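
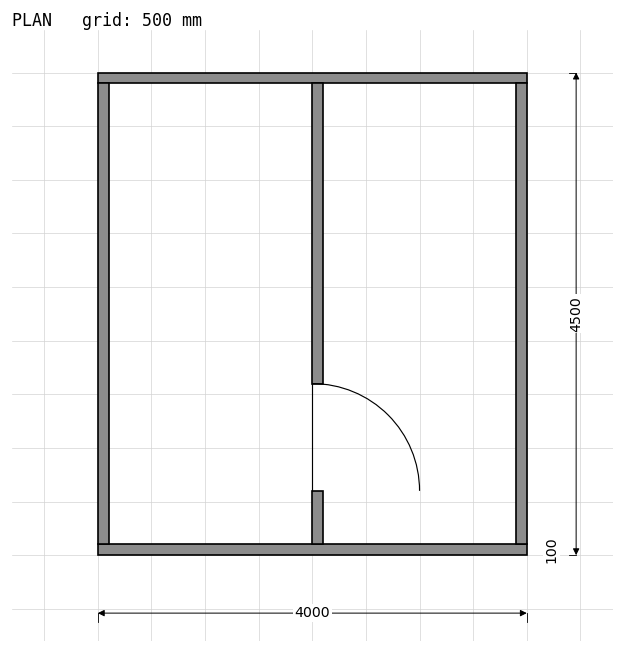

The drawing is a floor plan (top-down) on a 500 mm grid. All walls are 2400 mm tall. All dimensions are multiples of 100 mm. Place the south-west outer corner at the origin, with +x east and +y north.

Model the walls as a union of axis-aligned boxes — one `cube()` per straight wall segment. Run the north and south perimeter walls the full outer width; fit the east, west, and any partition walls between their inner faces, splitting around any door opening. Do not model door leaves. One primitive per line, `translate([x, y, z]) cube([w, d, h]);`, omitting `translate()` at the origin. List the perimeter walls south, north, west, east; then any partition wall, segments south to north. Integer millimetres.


cube([4000, 100, 2400]);
translate([0, 4400, 0]) cube([4000, 100, 2400]);
translate([0, 100, 0]) cube([100, 4300, 2400]);
translate([3900, 100, 0]) cube([100, 4300, 2400]);
translate([2000, 100, 0]) cube([100, 500, 2400]);
translate([2000, 1600, 0]) cube([100, 2800, 2400]);


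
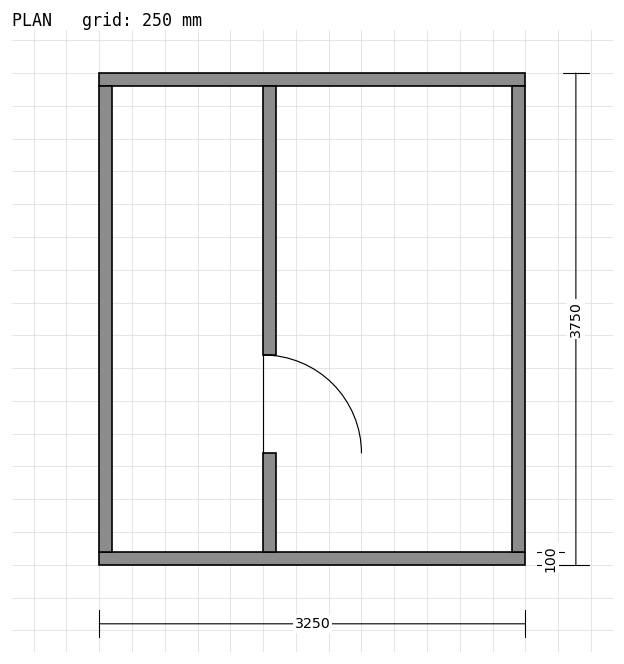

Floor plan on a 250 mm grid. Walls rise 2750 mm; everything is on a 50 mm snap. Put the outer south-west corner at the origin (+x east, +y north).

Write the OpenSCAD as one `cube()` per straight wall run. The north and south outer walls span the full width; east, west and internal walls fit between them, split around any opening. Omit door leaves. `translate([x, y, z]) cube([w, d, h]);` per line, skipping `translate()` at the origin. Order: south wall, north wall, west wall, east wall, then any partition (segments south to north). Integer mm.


cube([3250, 100, 2750]);
translate([0, 3650, 0]) cube([3250, 100, 2750]);
translate([0, 100, 0]) cube([100, 3550, 2750]);
translate([3150, 100, 0]) cube([100, 3550, 2750]);
translate([1250, 100, 0]) cube([100, 750, 2750]);
translate([1250, 1600, 0]) cube([100, 2050, 2750]);


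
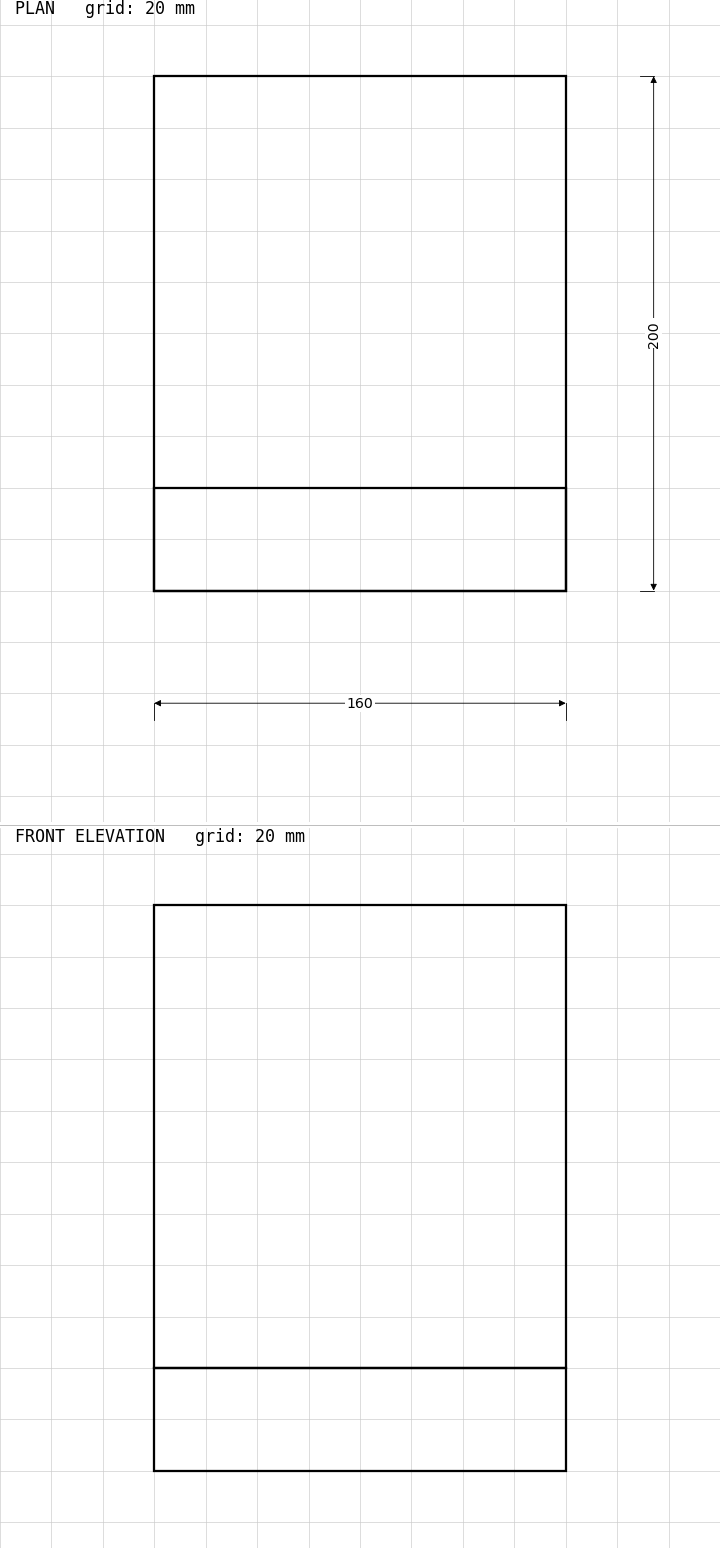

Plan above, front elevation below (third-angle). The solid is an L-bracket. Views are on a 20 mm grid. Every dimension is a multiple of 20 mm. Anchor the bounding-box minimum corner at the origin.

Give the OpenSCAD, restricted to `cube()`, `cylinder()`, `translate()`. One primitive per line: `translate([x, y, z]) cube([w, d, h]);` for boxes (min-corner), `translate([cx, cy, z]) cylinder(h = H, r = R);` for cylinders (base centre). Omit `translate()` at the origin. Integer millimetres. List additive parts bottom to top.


cube([160, 200, 40]);
translate([0, 0, 40]) cube([160, 40, 180]);


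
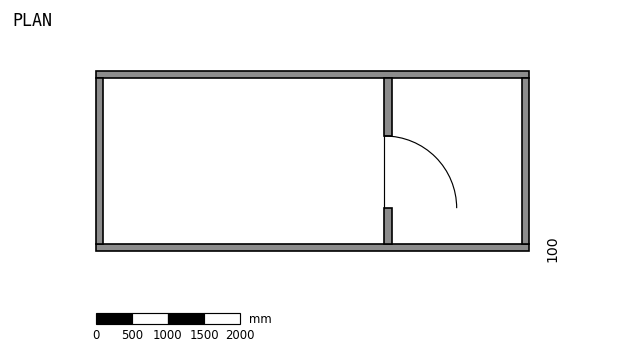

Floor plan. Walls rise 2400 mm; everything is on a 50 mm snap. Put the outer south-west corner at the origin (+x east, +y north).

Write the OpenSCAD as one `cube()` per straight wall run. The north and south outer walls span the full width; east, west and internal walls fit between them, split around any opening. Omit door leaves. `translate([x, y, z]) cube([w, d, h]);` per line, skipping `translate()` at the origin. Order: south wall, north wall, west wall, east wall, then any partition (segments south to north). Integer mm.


cube([6000, 100, 2400]);
translate([0, 2400, 0]) cube([6000, 100, 2400]);
translate([0, 100, 0]) cube([100, 2300, 2400]);
translate([5900, 100, 0]) cube([100, 2300, 2400]);
translate([4000, 100, 0]) cube([100, 500, 2400]);
translate([4000, 1600, 0]) cube([100, 800, 2400]);


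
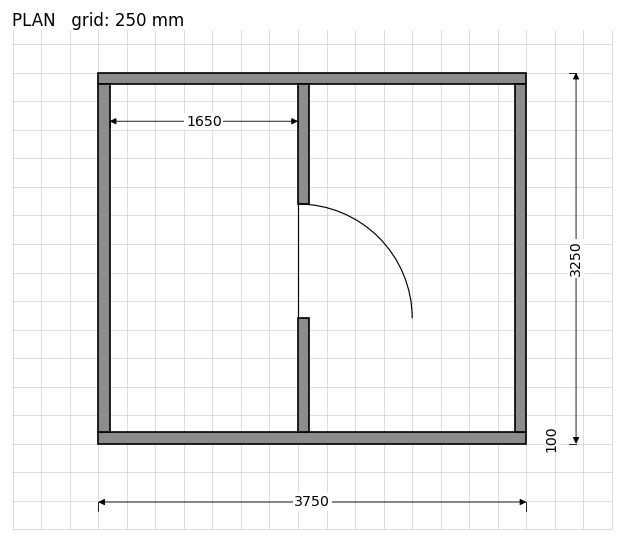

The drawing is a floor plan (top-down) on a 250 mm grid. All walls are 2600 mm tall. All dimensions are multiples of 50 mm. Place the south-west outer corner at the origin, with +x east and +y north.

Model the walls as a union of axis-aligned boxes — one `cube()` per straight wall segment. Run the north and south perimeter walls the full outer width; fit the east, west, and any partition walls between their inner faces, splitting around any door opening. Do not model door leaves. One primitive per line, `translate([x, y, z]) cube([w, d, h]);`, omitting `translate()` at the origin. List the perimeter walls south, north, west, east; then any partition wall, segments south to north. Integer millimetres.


cube([3750, 100, 2600]);
translate([0, 3150, 0]) cube([3750, 100, 2600]);
translate([0, 100, 0]) cube([100, 3050, 2600]);
translate([3650, 100, 0]) cube([100, 3050, 2600]);
translate([1750, 100, 0]) cube([100, 1000, 2600]);
translate([1750, 2100, 0]) cube([100, 1050, 2600]);


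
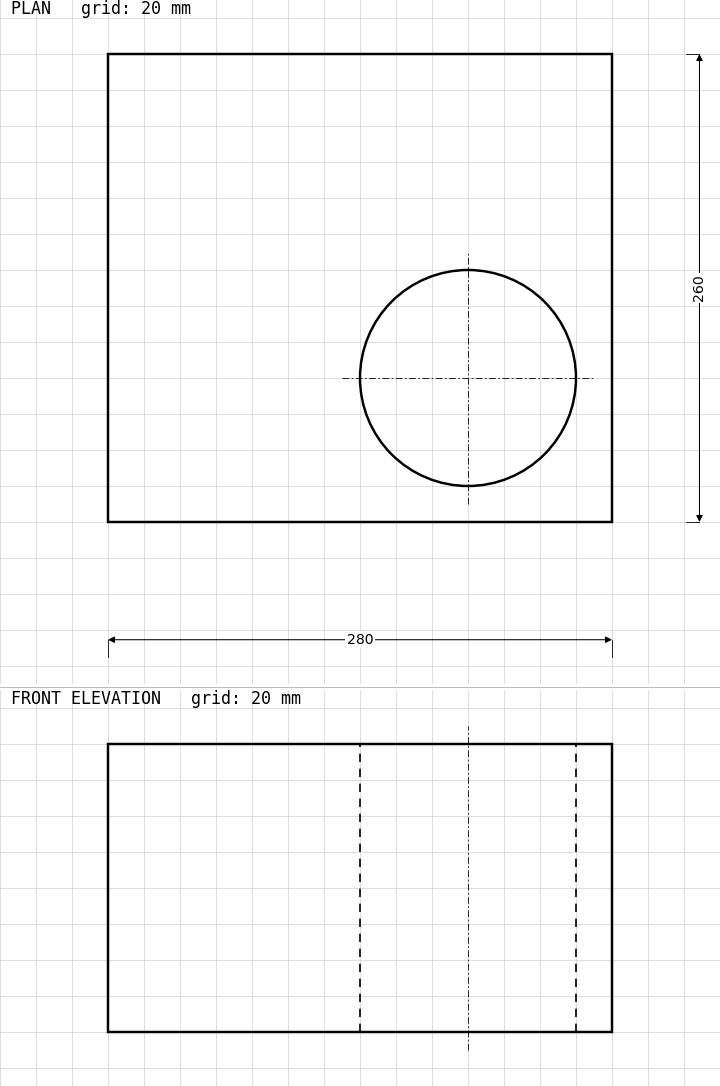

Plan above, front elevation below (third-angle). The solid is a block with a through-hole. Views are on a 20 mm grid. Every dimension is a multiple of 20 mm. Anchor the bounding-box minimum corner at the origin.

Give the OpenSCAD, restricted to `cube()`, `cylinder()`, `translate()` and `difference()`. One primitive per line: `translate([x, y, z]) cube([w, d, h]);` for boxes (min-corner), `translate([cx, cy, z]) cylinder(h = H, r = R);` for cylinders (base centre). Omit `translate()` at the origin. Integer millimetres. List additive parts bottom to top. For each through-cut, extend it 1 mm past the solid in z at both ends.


difference() {
  cube([280, 260, 160]);
  translate([200, 80, -1]) cylinder(h = 162, r = 60);
}


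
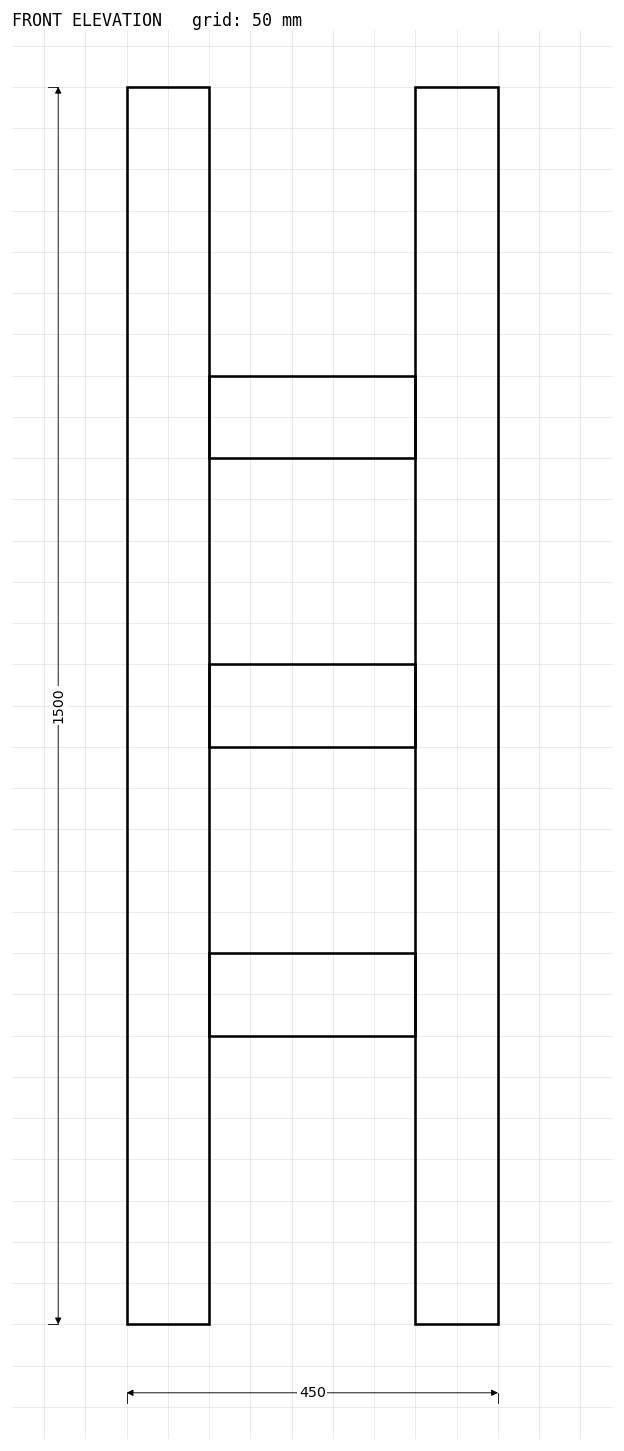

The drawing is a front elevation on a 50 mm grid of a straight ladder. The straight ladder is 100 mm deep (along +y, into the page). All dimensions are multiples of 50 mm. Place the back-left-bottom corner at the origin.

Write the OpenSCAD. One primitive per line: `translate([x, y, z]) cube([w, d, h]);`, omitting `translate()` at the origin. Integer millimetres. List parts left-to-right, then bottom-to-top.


cube([100, 100, 1500]);
translate([100, 0, 350]) cube([250, 100, 100]);
translate([100, 0, 700]) cube([250, 100, 100]);
translate([100, 0, 1050]) cube([250, 100, 100]);
translate([350, 0, 0]) cube([100, 100, 1500]);


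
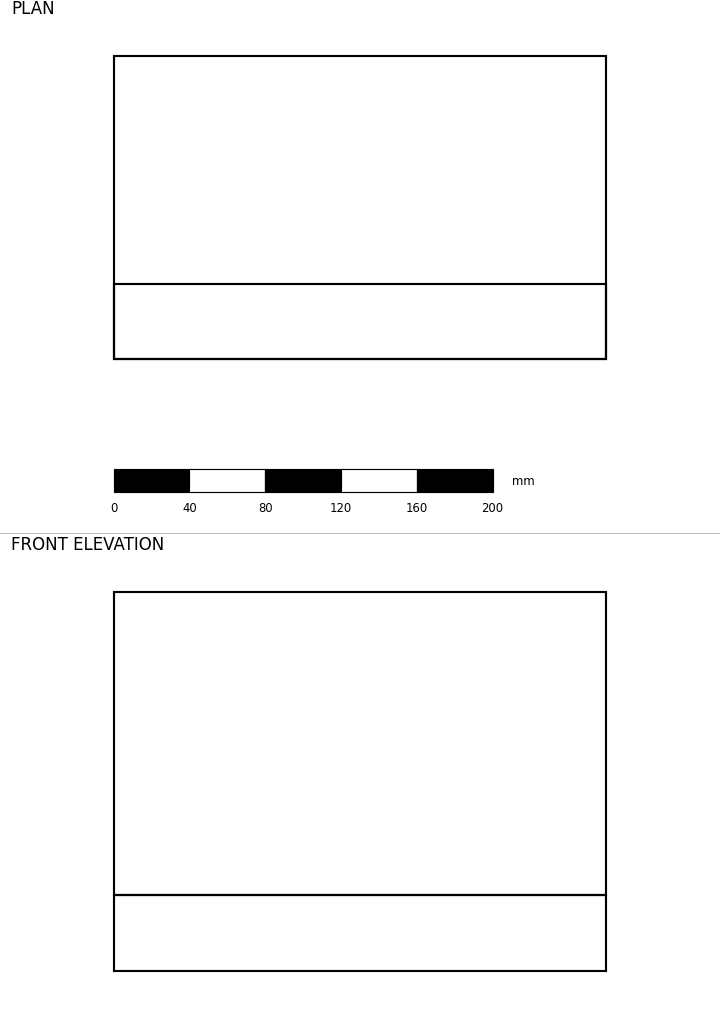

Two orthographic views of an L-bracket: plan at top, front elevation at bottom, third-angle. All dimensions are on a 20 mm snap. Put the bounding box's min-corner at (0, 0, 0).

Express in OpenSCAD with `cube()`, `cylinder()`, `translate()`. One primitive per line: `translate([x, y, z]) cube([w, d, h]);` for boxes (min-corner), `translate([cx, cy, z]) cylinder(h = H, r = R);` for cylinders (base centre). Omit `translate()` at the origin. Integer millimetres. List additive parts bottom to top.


cube([260, 160, 40]);
translate([0, 0, 40]) cube([260, 40, 160]);


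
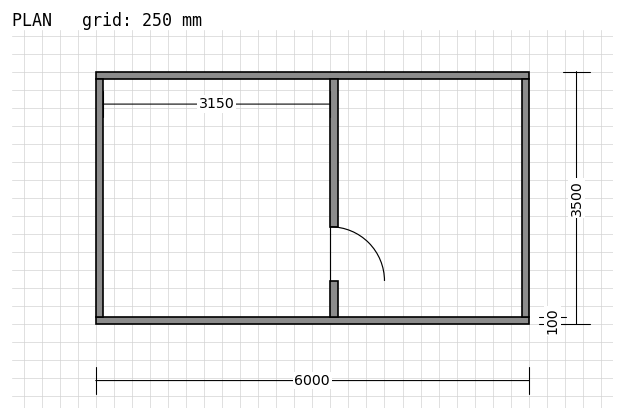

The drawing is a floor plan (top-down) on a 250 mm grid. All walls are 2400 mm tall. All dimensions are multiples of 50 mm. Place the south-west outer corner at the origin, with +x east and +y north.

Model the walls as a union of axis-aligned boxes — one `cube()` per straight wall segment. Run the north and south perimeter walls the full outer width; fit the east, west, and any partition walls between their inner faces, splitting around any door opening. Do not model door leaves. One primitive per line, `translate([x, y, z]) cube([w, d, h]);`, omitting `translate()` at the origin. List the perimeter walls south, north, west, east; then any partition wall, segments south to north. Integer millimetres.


cube([6000, 100, 2400]);
translate([0, 3400, 0]) cube([6000, 100, 2400]);
translate([0, 100, 0]) cube([100, 3300, 2400]);
translate([5900, 100, 0]) cube([100, 3300, 2400]);
translate([3250, 100, 0]) cube([100, 500, 2400]);
translate([3250, 1350, 0]) cube([100, 2050, 2400]);


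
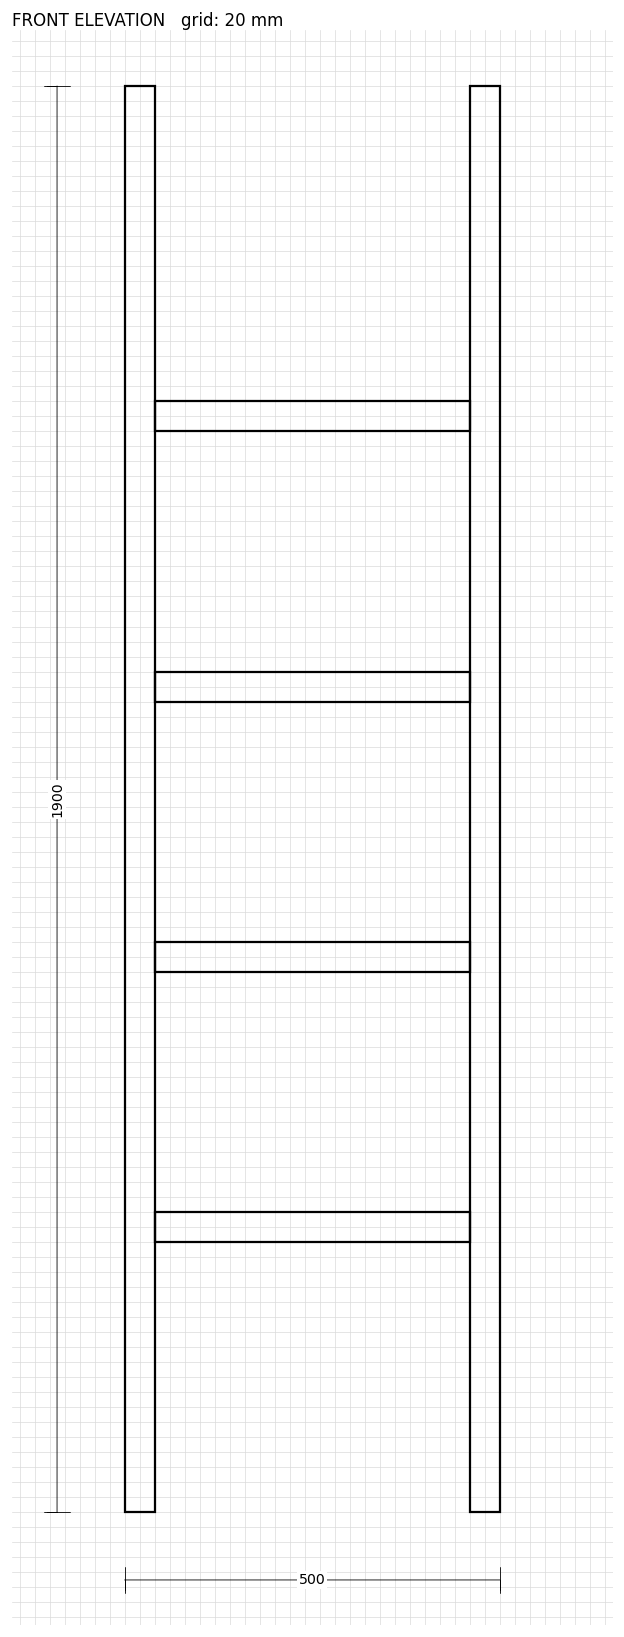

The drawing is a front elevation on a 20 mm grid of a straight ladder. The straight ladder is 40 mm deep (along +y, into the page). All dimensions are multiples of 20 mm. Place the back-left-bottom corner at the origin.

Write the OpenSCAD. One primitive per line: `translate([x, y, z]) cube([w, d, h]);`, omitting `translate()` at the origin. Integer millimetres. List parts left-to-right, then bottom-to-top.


cube([40, 40, 1900]);
translate([40, 0, 360]) cube([420, 40, 40]);
translate([40, 0, 720]) cube([420, 40, 40]);
translate([40, 0, 1080]) cube([420, 40, 40]);
translate([40, 0, 1440]) cube([420, 40, 40]);
translate([460, 0, 0]) cube([40, 40, 1900]);


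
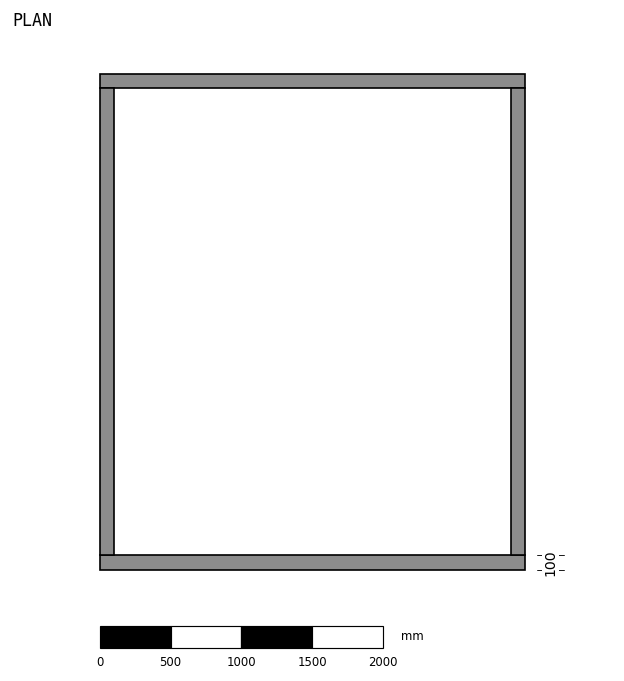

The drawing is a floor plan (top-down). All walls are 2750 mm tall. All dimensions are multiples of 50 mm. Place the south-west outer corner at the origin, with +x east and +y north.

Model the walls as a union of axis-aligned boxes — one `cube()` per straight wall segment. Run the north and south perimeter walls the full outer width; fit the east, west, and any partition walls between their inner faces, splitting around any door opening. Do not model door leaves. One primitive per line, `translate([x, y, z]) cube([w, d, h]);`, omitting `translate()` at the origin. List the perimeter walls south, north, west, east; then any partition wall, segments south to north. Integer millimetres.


cube([3000, 100, 2750]);
translate([0, 3400, 0]) cube([3000, 100, 2750]);
translate([0, 100, 0]) cube([100, 3300, 2750]);
translate([2900, 100, 0]) cube([100, 3300, 2750]);


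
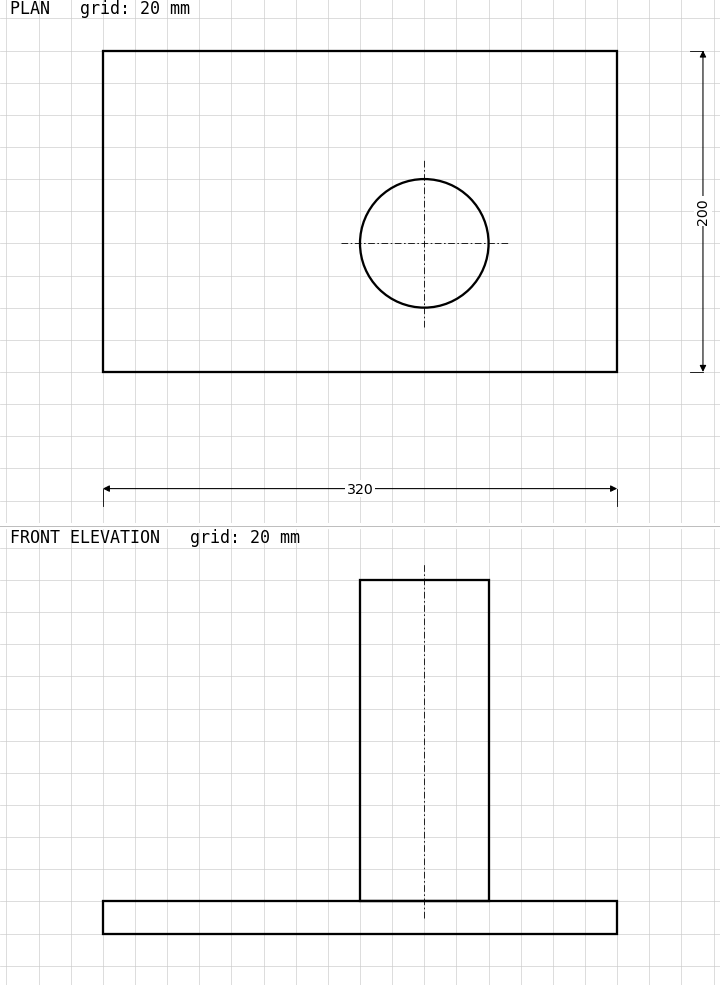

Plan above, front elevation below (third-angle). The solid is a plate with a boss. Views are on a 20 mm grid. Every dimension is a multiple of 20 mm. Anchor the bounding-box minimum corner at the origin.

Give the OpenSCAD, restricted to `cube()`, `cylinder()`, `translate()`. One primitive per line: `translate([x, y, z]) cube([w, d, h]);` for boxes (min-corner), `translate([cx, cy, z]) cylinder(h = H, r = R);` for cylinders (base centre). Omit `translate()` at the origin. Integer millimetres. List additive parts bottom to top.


cube([320, 200, 20]);
translate([200, 80, 20]) cylinder(h = 200, r = 40);


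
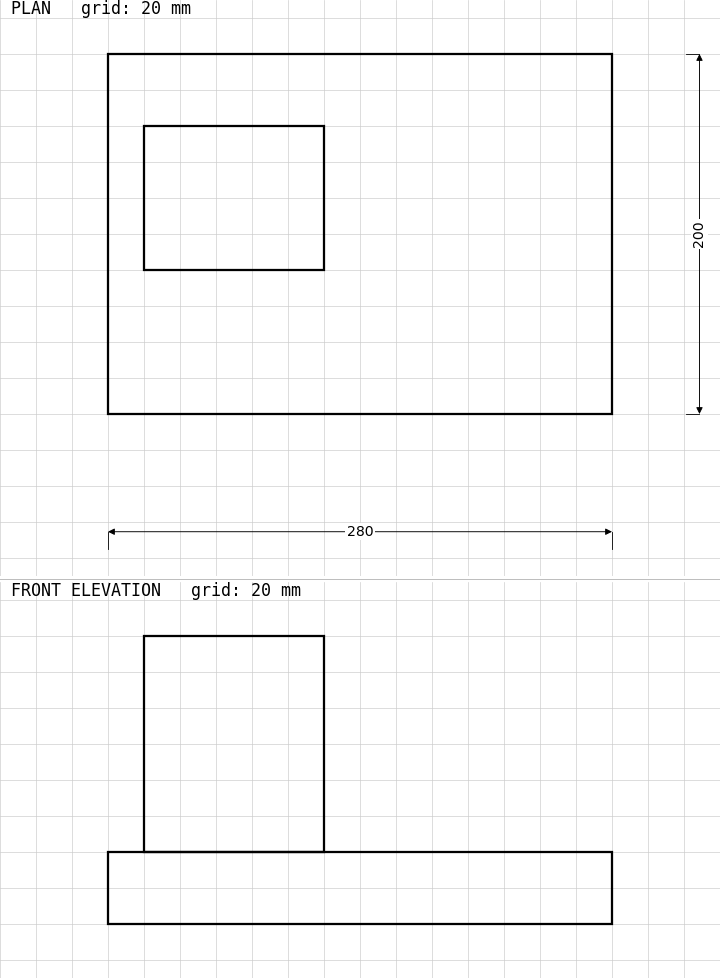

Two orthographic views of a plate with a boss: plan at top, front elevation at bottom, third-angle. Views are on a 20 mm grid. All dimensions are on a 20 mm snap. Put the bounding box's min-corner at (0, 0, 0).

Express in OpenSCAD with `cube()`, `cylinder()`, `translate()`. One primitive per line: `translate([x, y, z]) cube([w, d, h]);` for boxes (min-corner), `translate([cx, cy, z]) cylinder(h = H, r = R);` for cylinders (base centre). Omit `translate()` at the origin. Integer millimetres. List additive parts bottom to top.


cube([280, 200, 40]);
translate([20, 80, 40]) cube([100, 80, 120]);


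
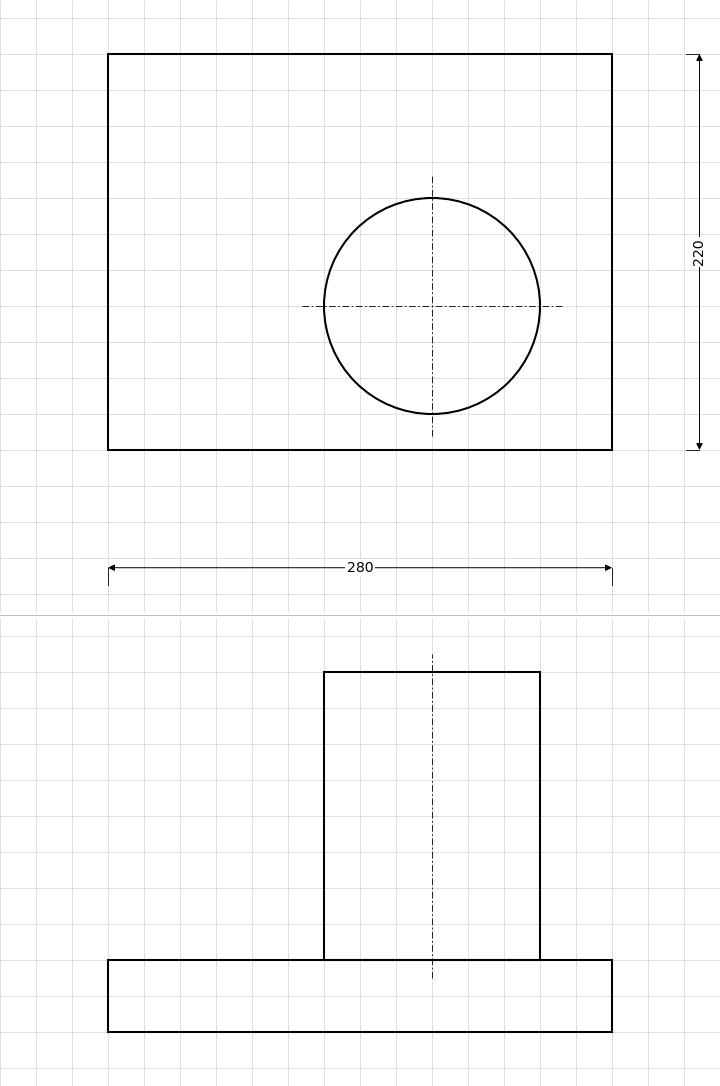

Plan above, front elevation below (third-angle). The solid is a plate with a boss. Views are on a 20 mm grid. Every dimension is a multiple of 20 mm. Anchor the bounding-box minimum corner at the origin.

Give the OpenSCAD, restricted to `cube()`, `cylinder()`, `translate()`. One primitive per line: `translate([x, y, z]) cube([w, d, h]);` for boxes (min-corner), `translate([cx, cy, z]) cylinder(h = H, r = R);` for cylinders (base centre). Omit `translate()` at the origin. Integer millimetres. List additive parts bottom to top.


cube([280, 220, 40]);
translate([180, 80, 40]) cylinder(h = 160, r = 60);


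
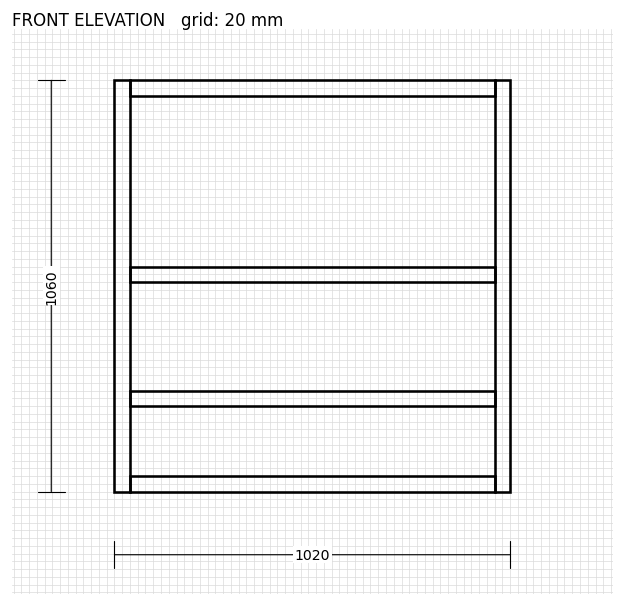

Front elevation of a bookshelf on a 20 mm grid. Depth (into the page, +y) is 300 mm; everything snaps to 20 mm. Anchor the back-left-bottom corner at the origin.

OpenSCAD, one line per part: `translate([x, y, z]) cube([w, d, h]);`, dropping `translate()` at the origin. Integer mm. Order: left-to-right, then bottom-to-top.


cube([40, 300, 1060]);
translate([40, 0, 0]) cube([940, 300, 40]);
translate([40, 0, 220]) cube([940, 300, 40]);
translate([40, 0, 540]) cube([940, 300, 40]);
translate([40, 0, 1020]) cube([940, 300, 40]);
translate([980, 0, 0]) cube([40, 300, 1060]);


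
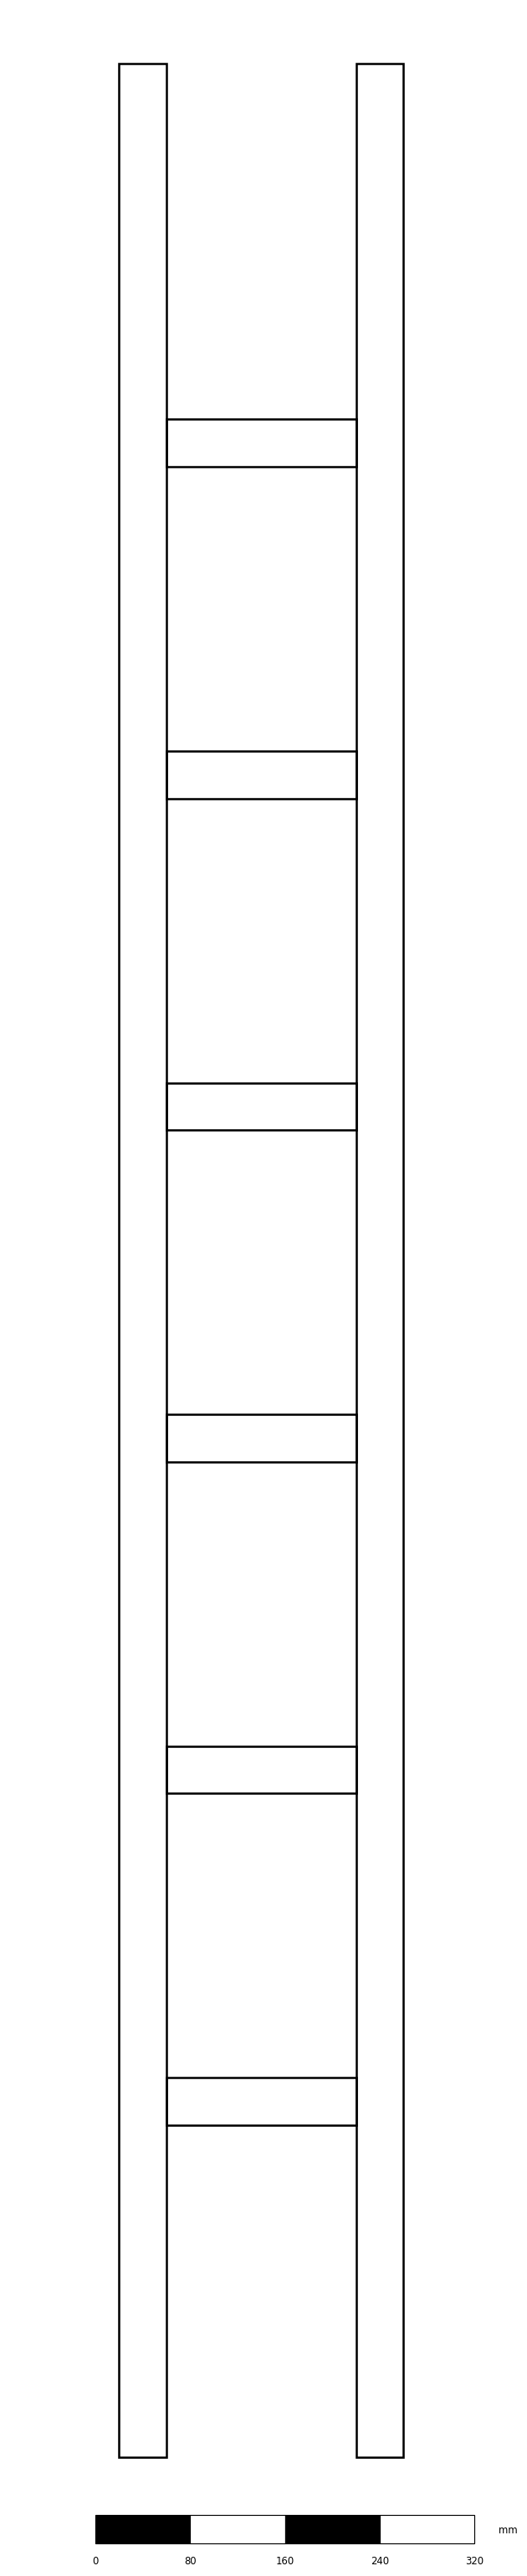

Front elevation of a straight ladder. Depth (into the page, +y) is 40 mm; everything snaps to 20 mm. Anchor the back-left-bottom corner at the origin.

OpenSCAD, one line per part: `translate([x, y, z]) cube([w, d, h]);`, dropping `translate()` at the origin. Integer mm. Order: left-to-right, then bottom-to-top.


cube([40, 40, 2020]);
translate([40, 0, 280]) cube([160, 40, 40]);
translate([40, 0, 560]) cube([160, 40, 40]);
translate([40, 0, 840]) cube([160, 40, 40]);
translate([40, 0, 1120]) cube([160, 40, 40]);
translate([40, 0, 1400]) cube([160, 40, 40]);
translate([40, 0, 1680]) cube([160, 40, 40]);
translate([200, 0, 0]) cube([40, 40, 2020]);


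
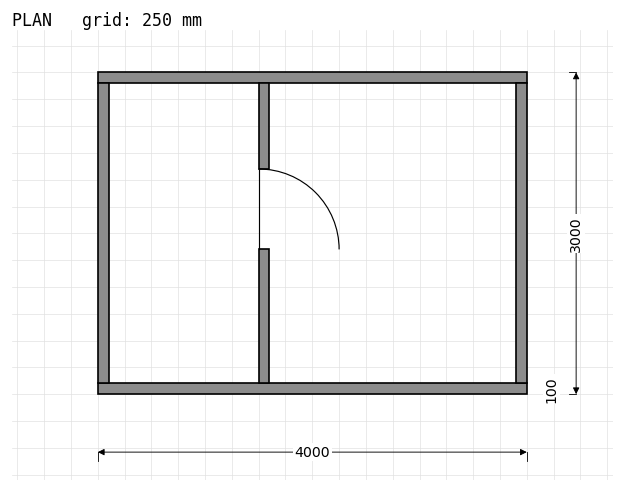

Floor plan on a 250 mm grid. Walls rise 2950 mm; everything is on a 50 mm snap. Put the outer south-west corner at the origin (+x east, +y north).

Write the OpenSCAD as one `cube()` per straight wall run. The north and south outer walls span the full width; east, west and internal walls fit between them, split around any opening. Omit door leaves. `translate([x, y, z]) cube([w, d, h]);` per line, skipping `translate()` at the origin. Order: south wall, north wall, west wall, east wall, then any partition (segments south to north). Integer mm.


cube([4000, 100, 2950]);
translate([0, 2900, 0]) cube([4000, 100, 2950]);
translate([0, 100, 0]) cube([100, 2800, 2950]);
translate([3900, 100, 0]) cube([100, 2800, 2950]);
translate([1500, 100, 0]) cube([100, 1250, 2950]);
translate([1500, 2100, 0]) cube([100, 800, 2950]);


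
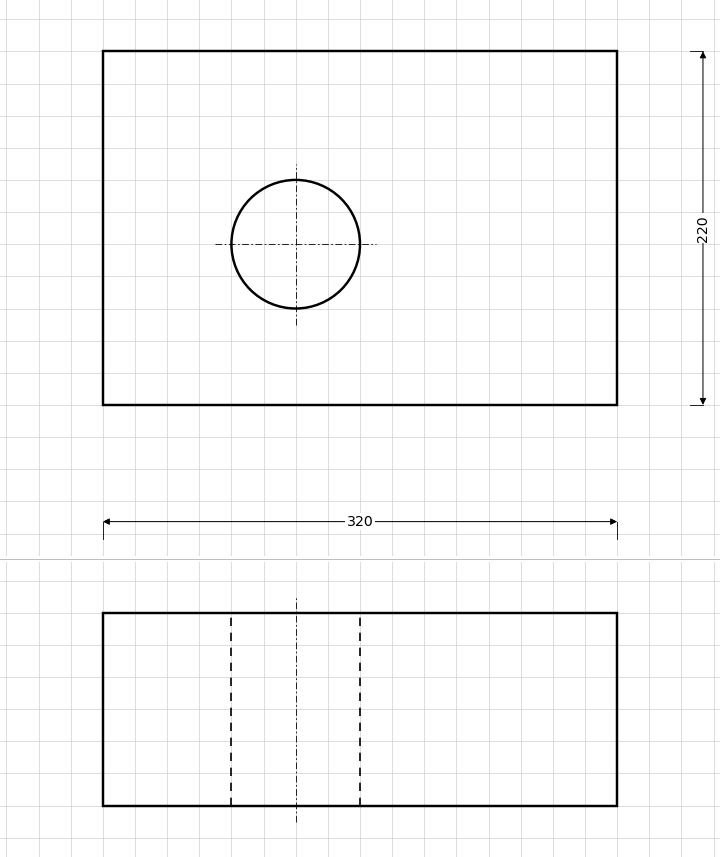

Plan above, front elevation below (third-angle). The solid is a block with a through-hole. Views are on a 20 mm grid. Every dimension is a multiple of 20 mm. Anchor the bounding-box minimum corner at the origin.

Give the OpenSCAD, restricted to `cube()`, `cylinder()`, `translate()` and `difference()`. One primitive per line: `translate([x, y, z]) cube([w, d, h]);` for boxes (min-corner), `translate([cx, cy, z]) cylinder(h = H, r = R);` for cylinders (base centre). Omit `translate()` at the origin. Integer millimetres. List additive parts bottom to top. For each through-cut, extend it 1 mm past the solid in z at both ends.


difference() {
  cube([320, 220, 120]);
  translate([120, 100, -1]) cylinder(h = 122, r = 40);
}


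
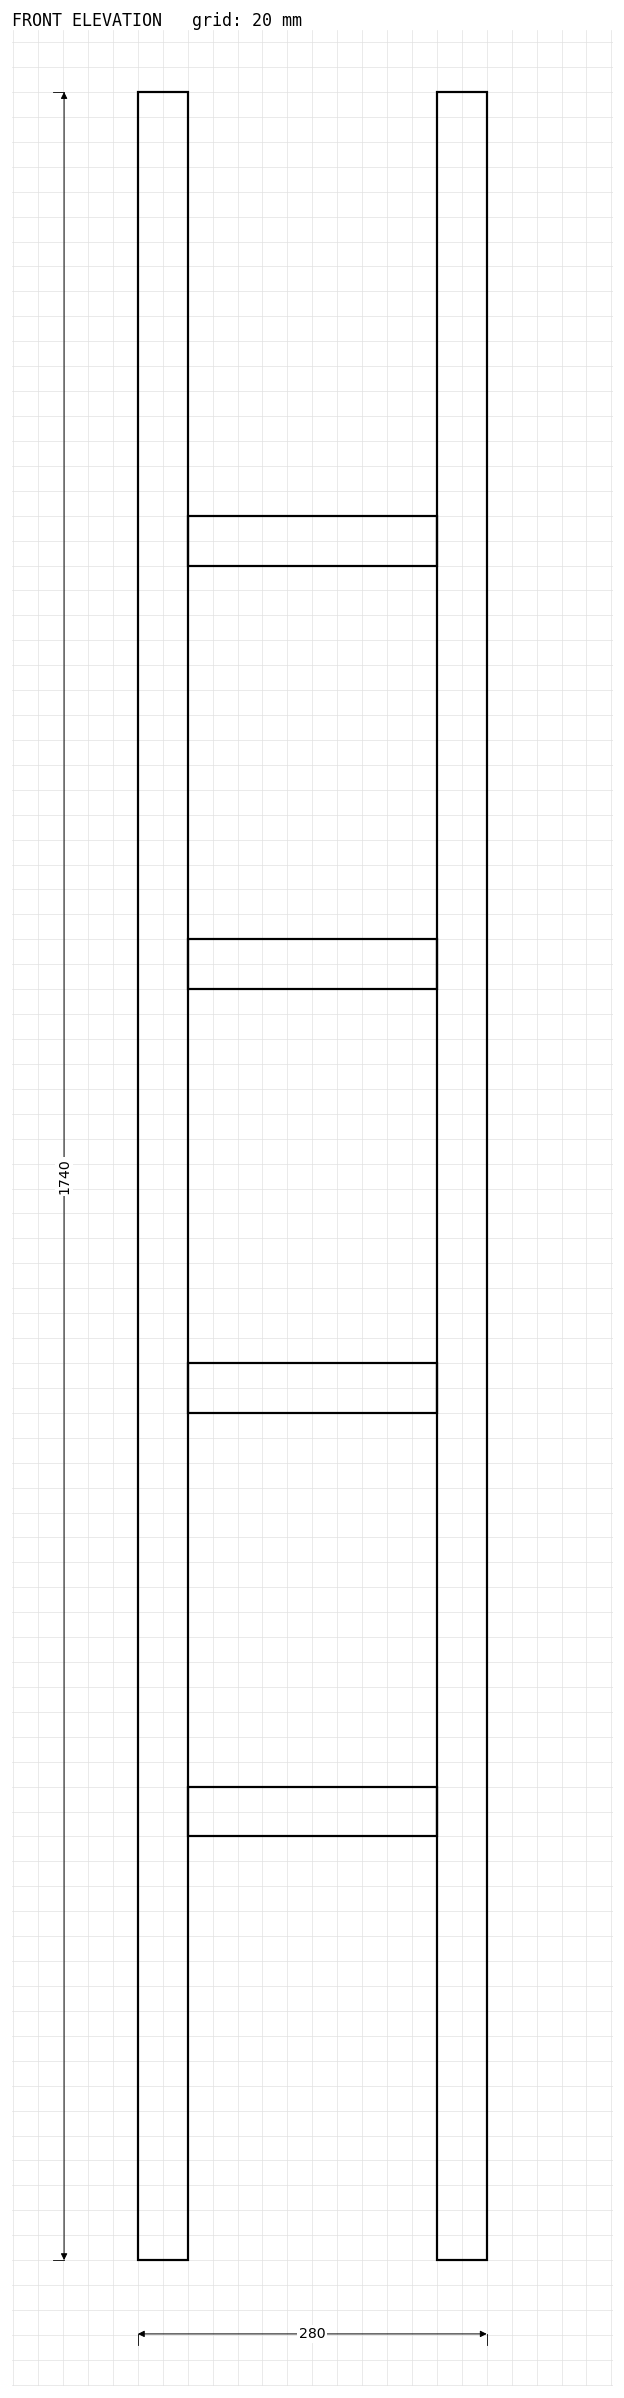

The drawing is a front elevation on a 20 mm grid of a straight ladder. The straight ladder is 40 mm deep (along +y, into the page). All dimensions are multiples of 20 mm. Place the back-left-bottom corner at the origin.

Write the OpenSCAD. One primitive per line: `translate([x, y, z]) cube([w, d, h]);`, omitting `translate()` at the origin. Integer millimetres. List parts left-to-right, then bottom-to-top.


cube([40, 40, 1740]);
translate([40, 0, 340]) cube([200, 40, 40]);
translate([40, 0, 680]) cube([200, 40, 40]);
translate([40, 0, 1020]) cube([200, 40, 40]);
translate([40, 0, 1360]) cube([200, 40, 40]);
translate([240, 0, 0]) cube([40, 40, 1740]);


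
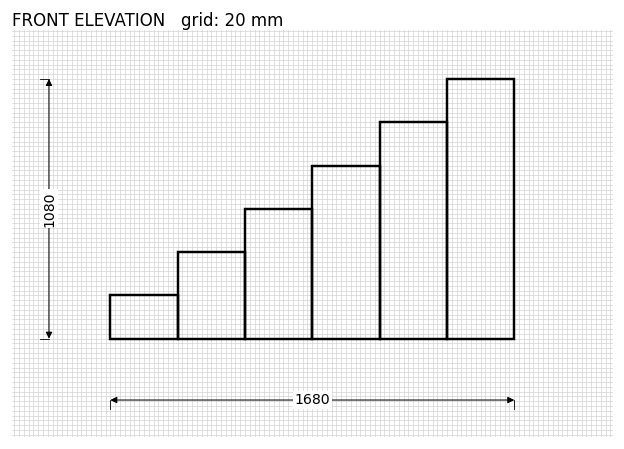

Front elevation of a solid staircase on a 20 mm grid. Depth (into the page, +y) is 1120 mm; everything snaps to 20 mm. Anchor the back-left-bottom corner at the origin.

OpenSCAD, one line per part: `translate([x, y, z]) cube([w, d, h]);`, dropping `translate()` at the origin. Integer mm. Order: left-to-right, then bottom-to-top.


cube([280, 1120, 180]);
translate([280, 0, 0]) cube([280, 1120, 360]);
translate([560, 0, 0]) cube([280, 1120, 540]);
translate([840, 0, 0]) cube([280, 1120, 720]);
translate([1120, 0, 0]) cube([280, 1120, 900]);
translate([1400, 0, 0]) cube([280, 1120, 1080]);


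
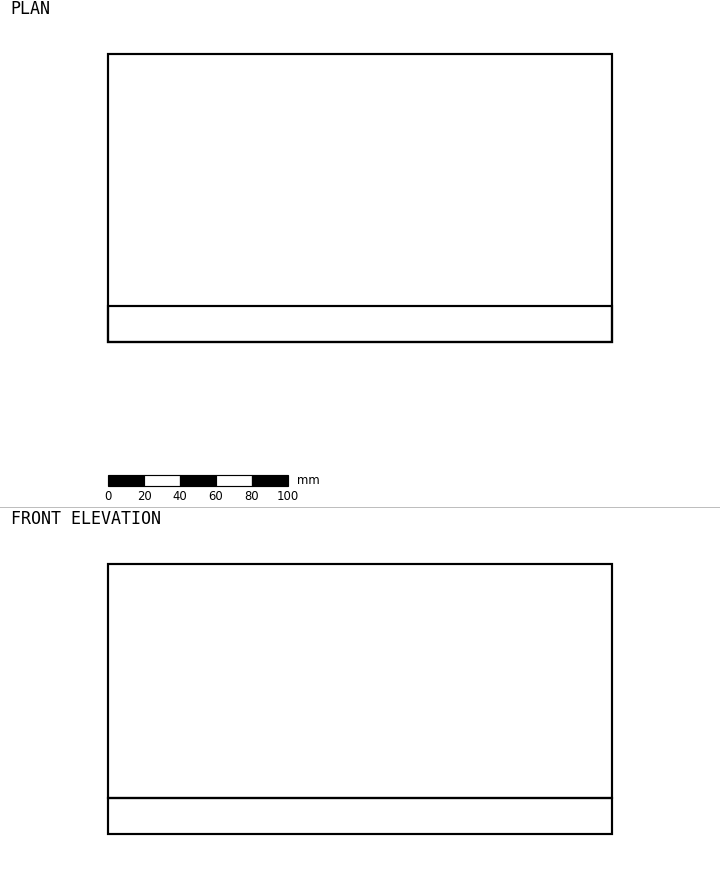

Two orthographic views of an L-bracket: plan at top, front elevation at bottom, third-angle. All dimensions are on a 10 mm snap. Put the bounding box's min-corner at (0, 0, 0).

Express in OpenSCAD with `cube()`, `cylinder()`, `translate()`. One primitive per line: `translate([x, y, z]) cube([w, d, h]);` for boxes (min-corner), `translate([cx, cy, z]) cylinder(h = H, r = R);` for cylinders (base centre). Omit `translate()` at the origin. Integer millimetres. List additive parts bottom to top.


cube([280, 160, 20]);
translate([0, 0, 20]) cube([280, 20, 130]);


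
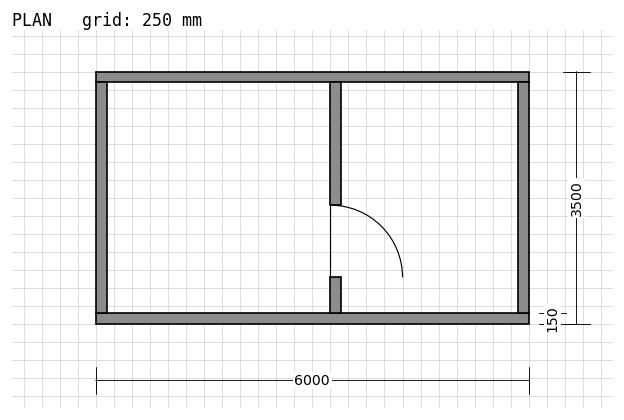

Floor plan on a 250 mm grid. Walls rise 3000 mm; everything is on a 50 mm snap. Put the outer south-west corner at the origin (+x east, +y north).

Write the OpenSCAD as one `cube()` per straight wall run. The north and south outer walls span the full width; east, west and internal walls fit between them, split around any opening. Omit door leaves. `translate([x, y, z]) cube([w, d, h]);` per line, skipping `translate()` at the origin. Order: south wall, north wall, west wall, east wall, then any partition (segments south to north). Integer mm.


cube([6000, 150, 3000]);
translate([0, 3350, 0]) cube([6000, 150, 3000]);
translate([0, 150, 0]) cube([150, 3200, 3000]);
translate([5850, 150, 0]) cube([150, 3200, 3000]);
translate([3250, 150, 0]) cube([150, 500, 3000]);
translate([3250, 1650, 0]) cube([150, 1700, 3000]);


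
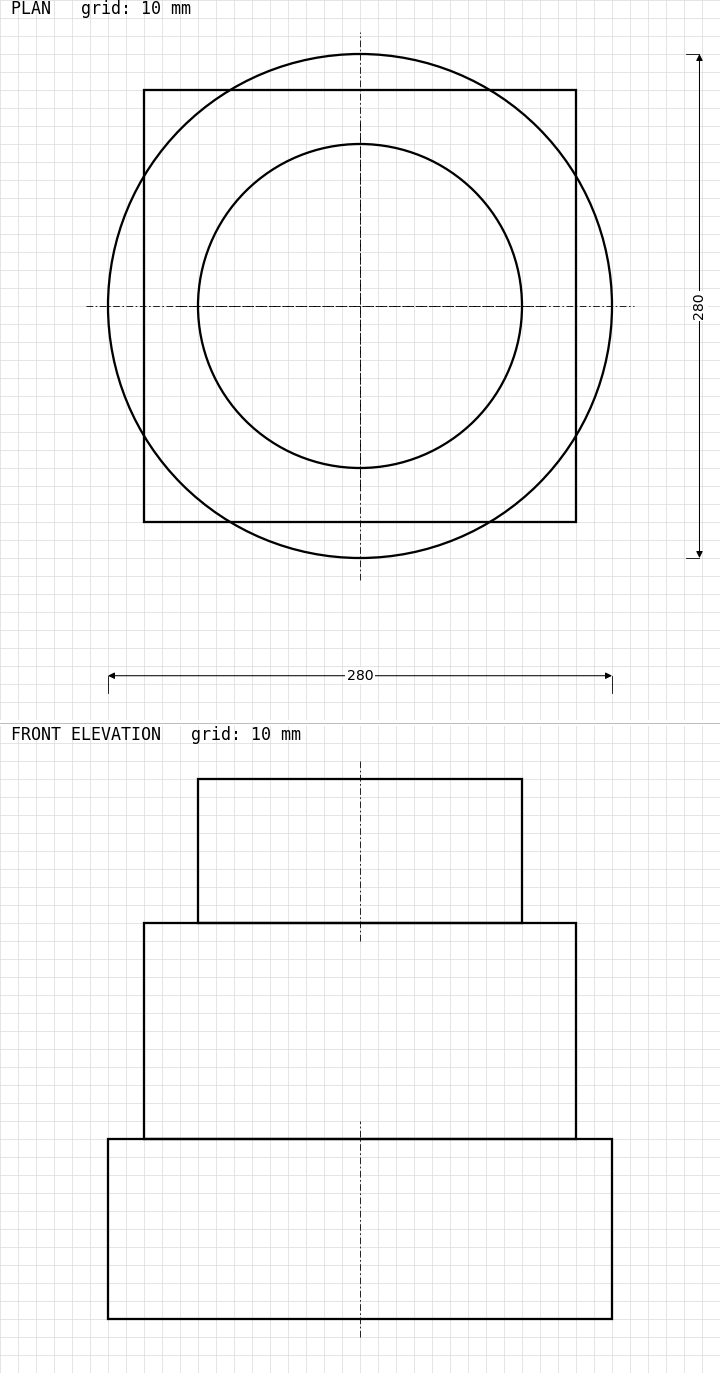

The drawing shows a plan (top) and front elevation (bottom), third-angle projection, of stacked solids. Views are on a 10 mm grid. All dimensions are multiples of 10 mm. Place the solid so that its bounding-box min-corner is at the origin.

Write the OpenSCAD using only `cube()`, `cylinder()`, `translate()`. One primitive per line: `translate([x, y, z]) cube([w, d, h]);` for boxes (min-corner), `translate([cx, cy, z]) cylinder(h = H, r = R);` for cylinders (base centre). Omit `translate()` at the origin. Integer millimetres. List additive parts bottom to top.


translate([140, 140, 0]) cylinder(h = 100, r = 140);
translate([20, 20, 100]) cube([240, 240, 120]);
translate([140, 140, 220]) cylinder(h = 80, r = 90);


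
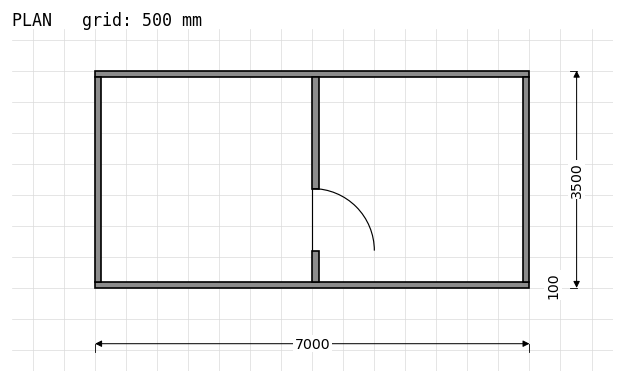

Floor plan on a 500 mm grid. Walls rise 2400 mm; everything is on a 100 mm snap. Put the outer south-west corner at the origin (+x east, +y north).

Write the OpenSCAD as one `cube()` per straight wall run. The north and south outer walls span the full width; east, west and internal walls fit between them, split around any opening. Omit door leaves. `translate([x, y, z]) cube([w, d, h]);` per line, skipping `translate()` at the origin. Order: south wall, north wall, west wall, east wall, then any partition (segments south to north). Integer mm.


cube([7000, 100, 2400]);
translate([0, 3400, 0]) cube([7000, 100, 2400]);
translate([0, 100, 0]) cube([100, 3300, 2400]);
translate([6900, 100, 0]) cube([100, 3300, 2400]);
translate([3500, 100, 0]) cube([100, 500, 2400]);
translate([3500, 1600, 0]) cube([100, 1800, 2400]);


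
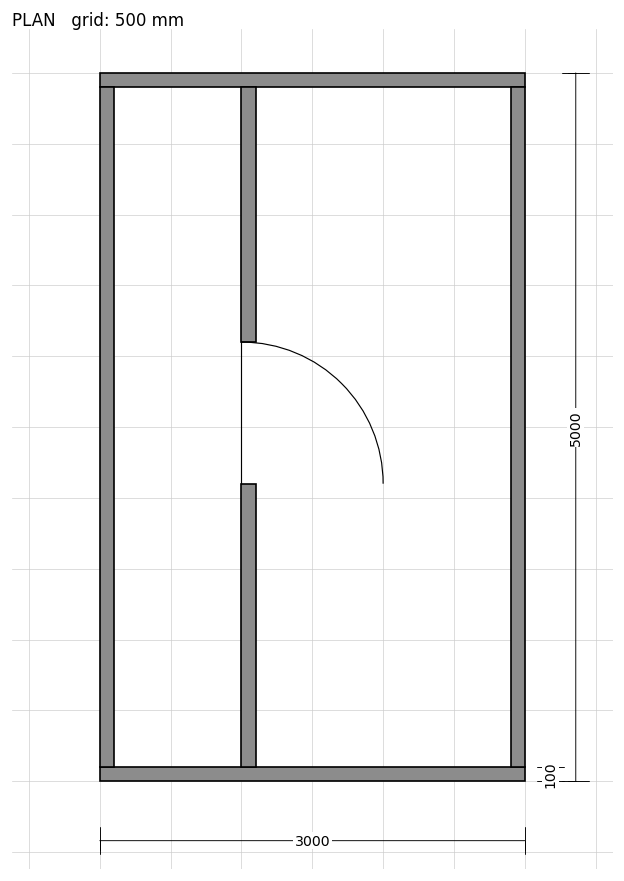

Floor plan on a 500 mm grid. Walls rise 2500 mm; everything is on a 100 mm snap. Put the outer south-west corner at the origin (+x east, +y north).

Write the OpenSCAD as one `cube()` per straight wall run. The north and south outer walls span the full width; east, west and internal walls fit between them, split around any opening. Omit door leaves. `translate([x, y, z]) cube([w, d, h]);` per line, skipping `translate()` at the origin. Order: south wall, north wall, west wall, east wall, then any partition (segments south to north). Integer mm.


cube([3000, 100, 2500]);
translate([0, 4900, 0]) cube([3000, 100, 2500]);
translate([0, 100, 0]) cube([100, 4800, 2500]);
translate([2900, 100, 0]) cube([100, 4800, 2500]);
translate([1000, 100, 0]) cube([100, 2000, 2500]);
translate([1000, 3100, 0]) cube([100, 1800, 2500]);


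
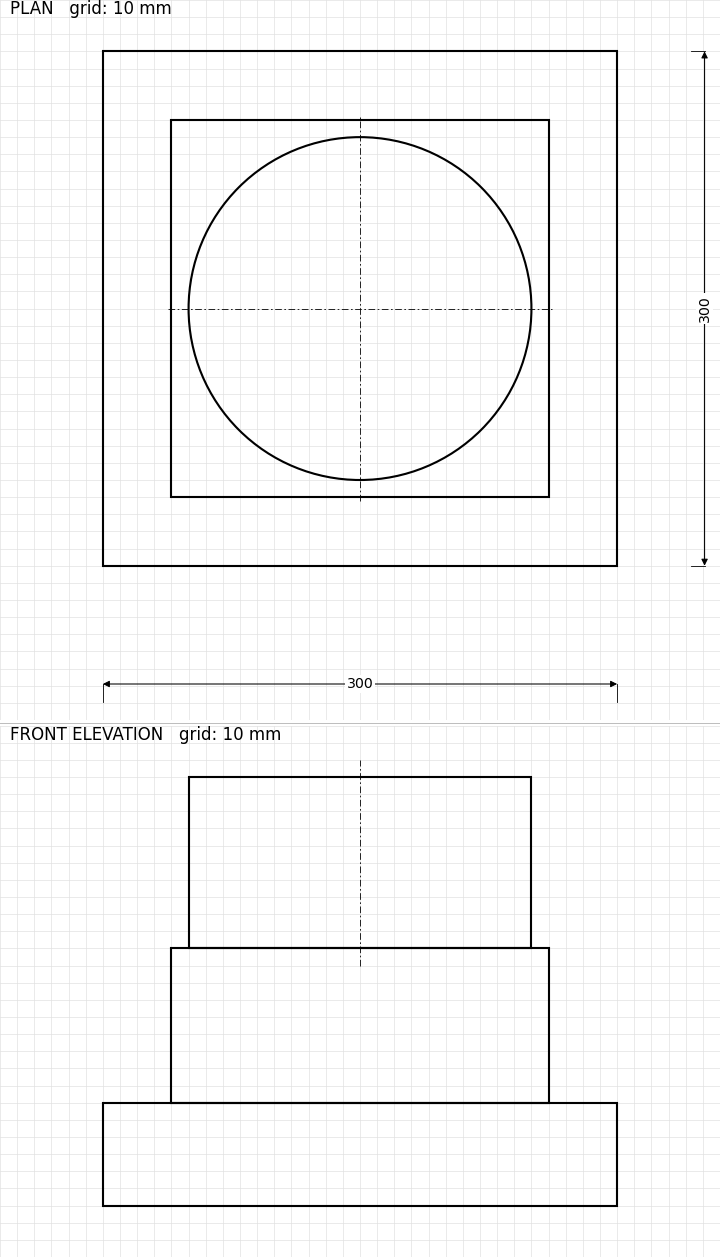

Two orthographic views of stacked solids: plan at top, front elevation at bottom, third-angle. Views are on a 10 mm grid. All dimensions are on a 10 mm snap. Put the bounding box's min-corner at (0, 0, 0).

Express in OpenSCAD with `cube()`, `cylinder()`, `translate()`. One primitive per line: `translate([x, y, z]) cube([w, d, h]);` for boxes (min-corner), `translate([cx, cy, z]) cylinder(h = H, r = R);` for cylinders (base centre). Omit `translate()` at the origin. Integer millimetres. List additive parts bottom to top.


cube([300, 300, 60]);
translate([40, 40, 60]) cube([220, 220, 90]);
translate([150, 150, 150]) cylinder(h = 100, r = 100);


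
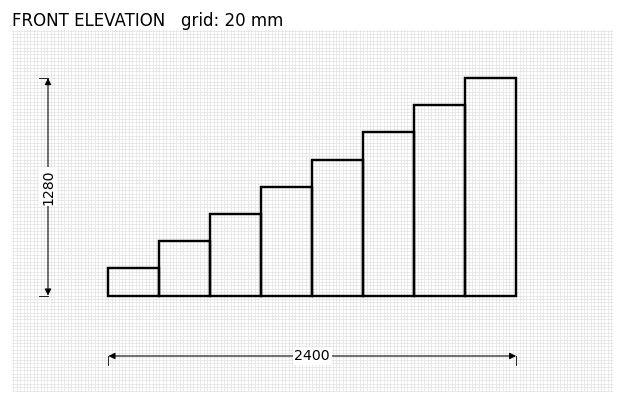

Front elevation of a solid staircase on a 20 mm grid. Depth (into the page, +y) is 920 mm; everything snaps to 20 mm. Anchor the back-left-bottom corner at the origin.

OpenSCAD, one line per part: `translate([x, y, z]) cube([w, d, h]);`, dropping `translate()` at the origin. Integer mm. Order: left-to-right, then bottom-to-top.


cube([300, 920, 160]);
translate([300, 0, 0]) cube([300, 920, 320]);
translate([600, 0, 0]) cube([300, 920, 480]);
translate([900, 0, 0]) cube([300, 920, 640]);
translate([1200, 0, 0]) cube([300, 920, 800]);
translate([1500, 0, 0]) cube([300, 920, 960]);
translate([1800, 0, 0]) cube([300, 920, 1120]);
translate([2100, 0, 0]) cube([300, 920, 1280]);


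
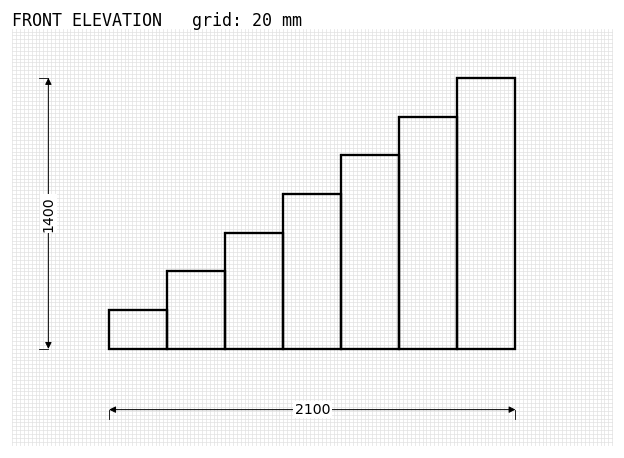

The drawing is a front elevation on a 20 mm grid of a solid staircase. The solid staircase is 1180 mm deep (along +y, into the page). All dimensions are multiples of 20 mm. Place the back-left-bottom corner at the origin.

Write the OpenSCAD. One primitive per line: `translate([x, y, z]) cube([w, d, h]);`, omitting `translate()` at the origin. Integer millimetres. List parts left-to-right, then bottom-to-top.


cube([300, 1180, 200]);
translate([300, 0, 0]) cube([300, 1180, 400]);
translate([600, 0, 0]) cube([300, 1180, 600]);
translate([900, 0, 0]) cube([300, 1180, 800]);
translate([1200, 0, 0]) cube([300, 1180, 1000]);
translate([1500, 0, 0]) cube([300, 1180, 1200]);
translate([1800, 0, 0]) cube([300, 1180, 1400]);


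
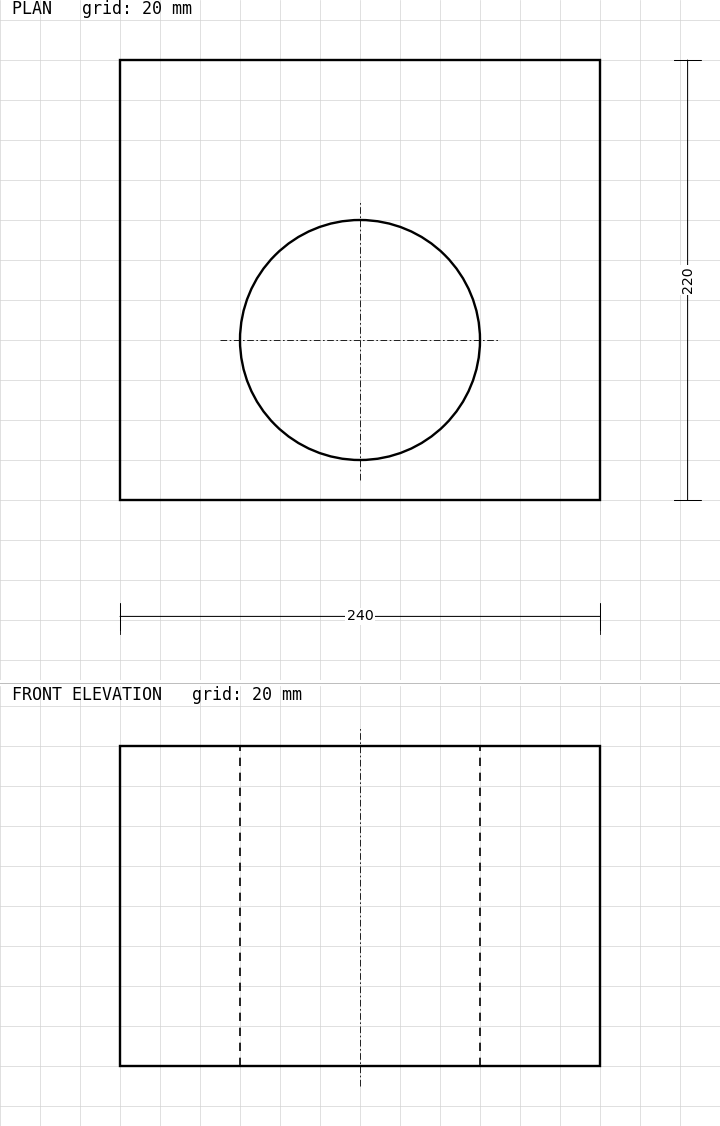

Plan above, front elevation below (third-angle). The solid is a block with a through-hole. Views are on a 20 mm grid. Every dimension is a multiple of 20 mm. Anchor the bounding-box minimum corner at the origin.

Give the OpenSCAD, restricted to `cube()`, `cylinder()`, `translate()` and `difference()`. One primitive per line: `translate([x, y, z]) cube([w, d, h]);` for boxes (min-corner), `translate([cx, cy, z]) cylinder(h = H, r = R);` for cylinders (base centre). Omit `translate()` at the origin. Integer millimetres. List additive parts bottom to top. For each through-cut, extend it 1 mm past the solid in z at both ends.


difference() {
  cube([240, 220, 160]);
  translate([120, 80, -1]) cylinder(h = 162, r = 60);
}


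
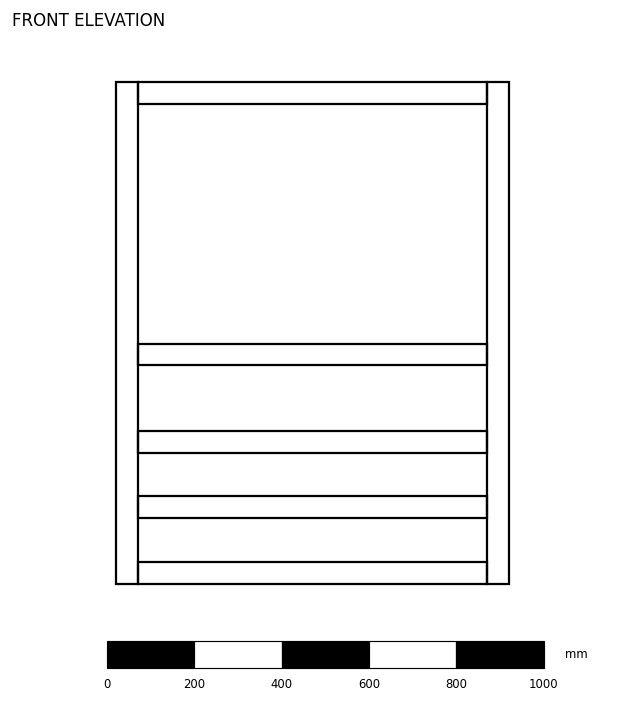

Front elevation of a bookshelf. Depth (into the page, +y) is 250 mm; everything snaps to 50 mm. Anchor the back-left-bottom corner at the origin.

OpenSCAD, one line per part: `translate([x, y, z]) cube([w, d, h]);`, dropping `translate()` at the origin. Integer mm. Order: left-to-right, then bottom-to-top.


cube([50, 250, 1150]);
translate([50, 0, 0]) cube([800, 250, 50]);
translate([50, 0, 150]) cube([800, 250, 50]);
translate([50, 0, 300]) cube([800, 250, 50]);
translate([50, 0, 500]) cube([800, 250, 50]);
translate([50, 0, 1100]) cube([800, 250, 50]);
translate([850, 0, 0]) cube([50, 250, 1150]);


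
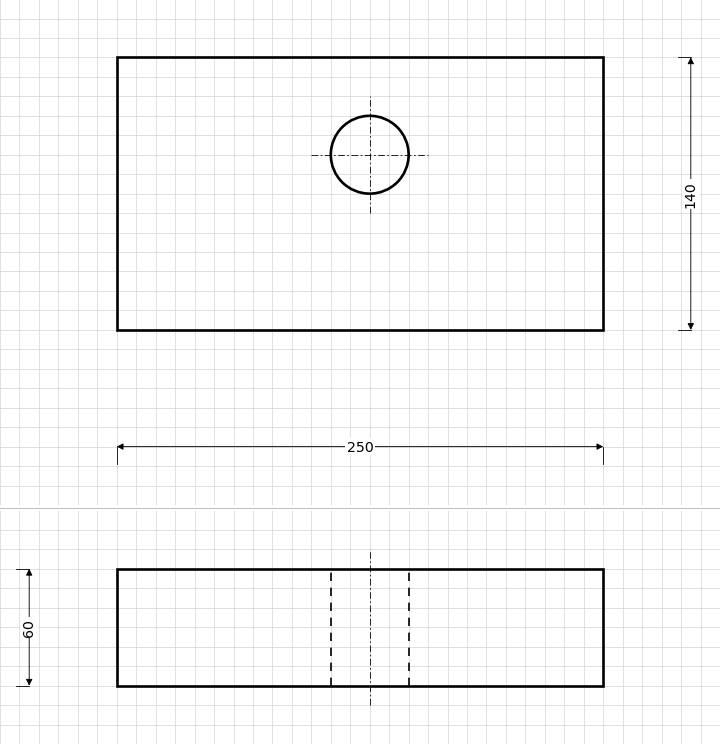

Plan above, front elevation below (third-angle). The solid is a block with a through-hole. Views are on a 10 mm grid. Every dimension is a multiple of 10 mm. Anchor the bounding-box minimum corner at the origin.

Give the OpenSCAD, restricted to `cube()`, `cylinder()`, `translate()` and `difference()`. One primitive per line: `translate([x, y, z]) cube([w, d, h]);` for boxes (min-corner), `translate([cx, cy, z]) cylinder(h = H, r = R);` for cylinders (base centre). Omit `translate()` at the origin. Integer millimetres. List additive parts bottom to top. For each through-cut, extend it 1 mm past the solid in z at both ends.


difference() {
  cube([250, 140, 60]);
  translate([130, 90, -1]) cylinder(h = 62, r = 20);
}


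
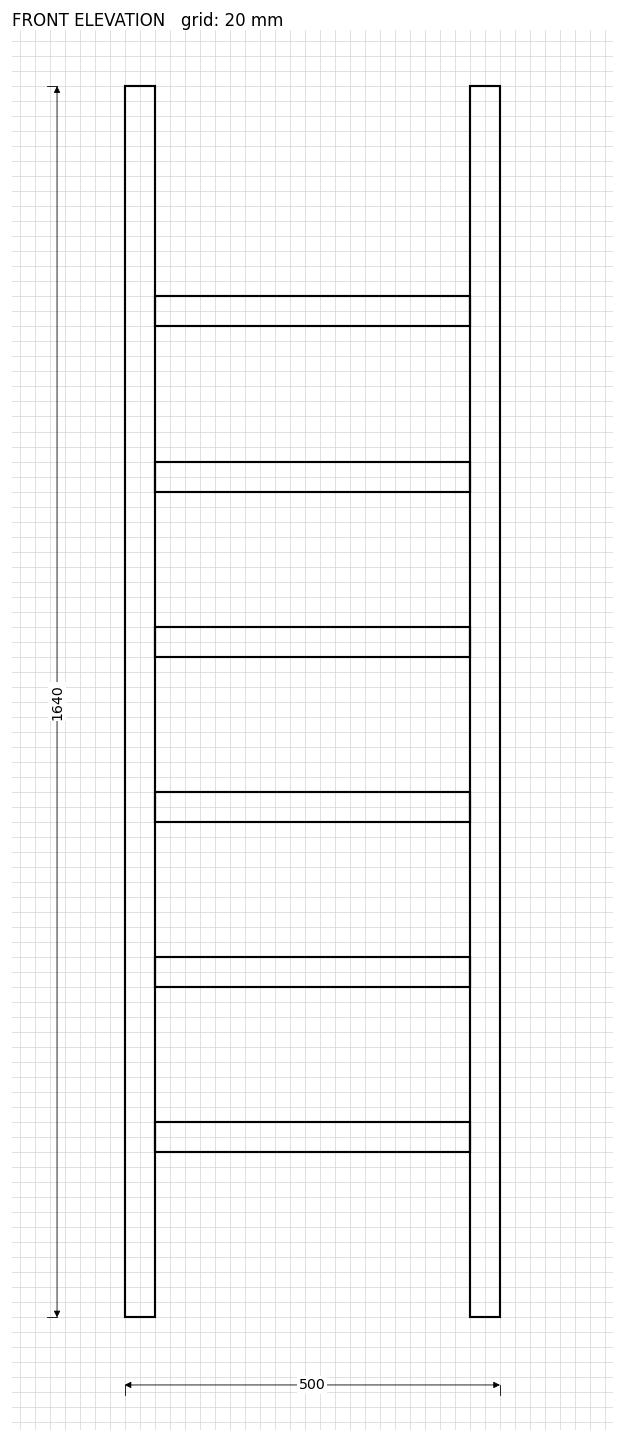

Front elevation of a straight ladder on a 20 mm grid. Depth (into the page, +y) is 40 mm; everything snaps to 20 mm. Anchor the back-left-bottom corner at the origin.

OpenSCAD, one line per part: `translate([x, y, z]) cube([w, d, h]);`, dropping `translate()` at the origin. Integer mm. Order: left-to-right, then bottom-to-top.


cube([40, 40, 1640]);
translate([40, 0, 220]) cube([420, 40, 40]);
translate([40, 0, 440]) cube([420, 40, 40]);
translate([40, 0, 660]) cube([420, 40, 40]);
translate([40, 0, 880]) cube([420, 40, 40]);
translate([40, 0, 1100]) cube([420, 40, 40]);
translate([40, 0, 1320]) cube([420, 40, 40]);
translate([460, 0, 0]) cube([40, 40, 1640]);


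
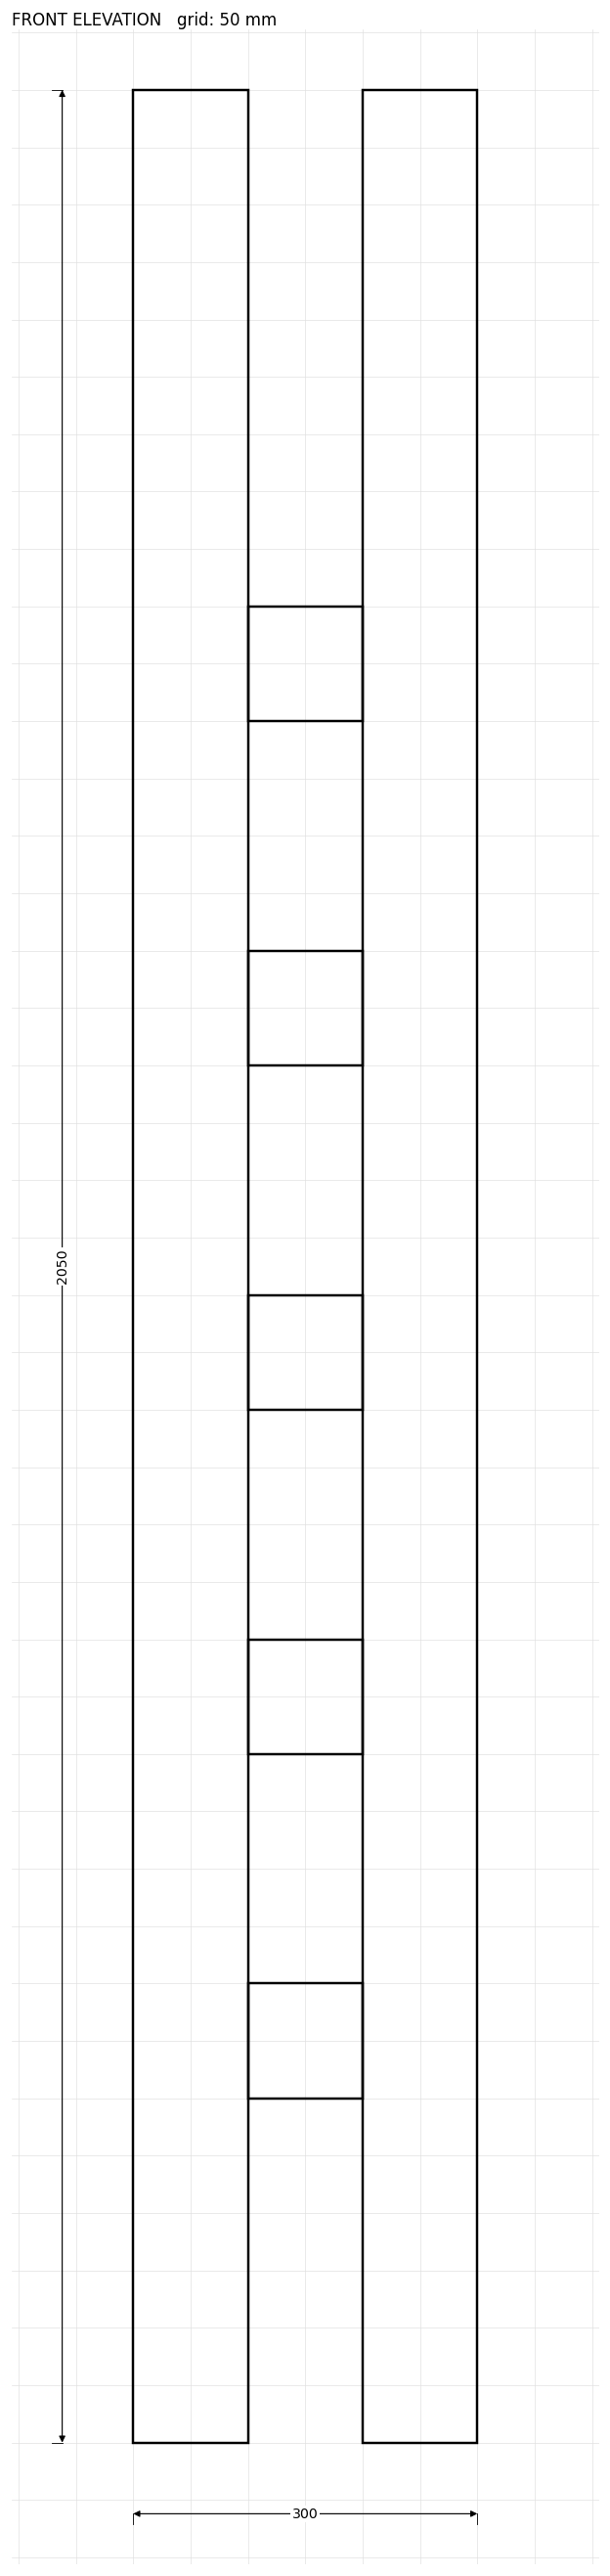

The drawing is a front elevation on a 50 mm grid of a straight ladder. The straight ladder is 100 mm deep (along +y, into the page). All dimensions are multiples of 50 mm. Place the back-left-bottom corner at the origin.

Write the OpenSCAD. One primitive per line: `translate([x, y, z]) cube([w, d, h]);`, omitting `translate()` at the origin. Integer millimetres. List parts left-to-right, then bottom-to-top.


cube([100, 100, 2050]);
translate([100, 0, 300]) cube([100, 100, 100]);
translate([100, 0, 600]) cube([100, 100, 100]);
translate([100, 0, 900]) cube([100, 100, 100]);
translate([100, 0, 1200]) cube([100, 100, 100]);
translate([100, 0, 1500]) cube([100, 100, 100]);
translate([200, 0, 0]) cube([100, 100, 2050]);


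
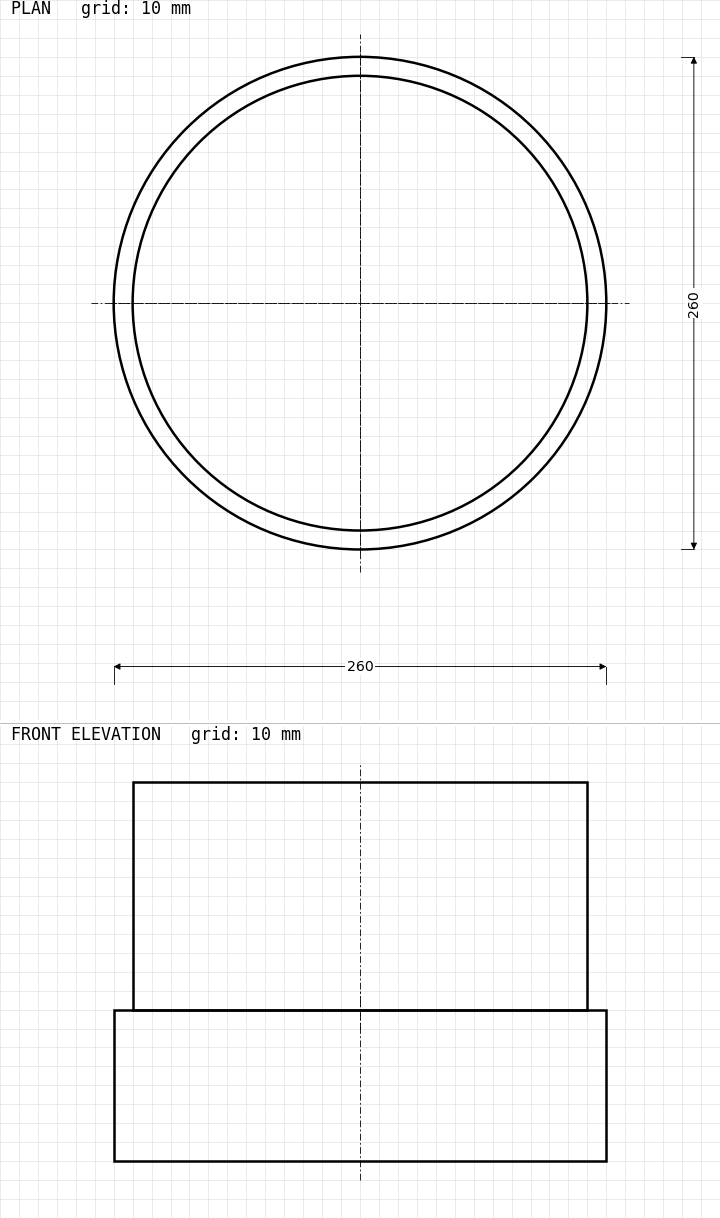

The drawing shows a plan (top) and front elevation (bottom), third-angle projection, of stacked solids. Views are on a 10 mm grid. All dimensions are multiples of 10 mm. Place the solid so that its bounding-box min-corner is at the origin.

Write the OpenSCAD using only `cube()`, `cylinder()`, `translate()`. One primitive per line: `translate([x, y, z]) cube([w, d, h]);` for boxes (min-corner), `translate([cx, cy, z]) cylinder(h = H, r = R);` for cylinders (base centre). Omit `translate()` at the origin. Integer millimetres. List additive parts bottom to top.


translate([130, 130, 0]) cylinder(h = 80, r = 130);
translate([130, 130, 80]) cylinder(h = 120, r = 120);
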